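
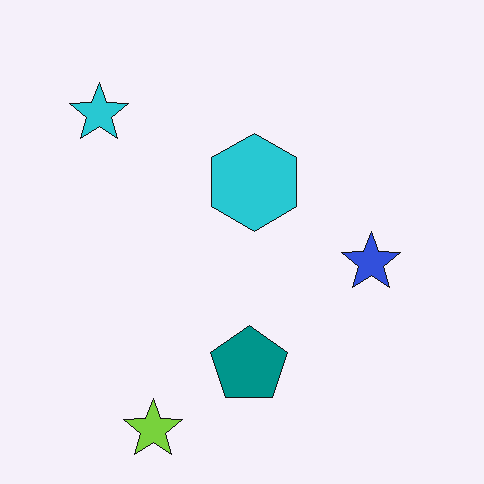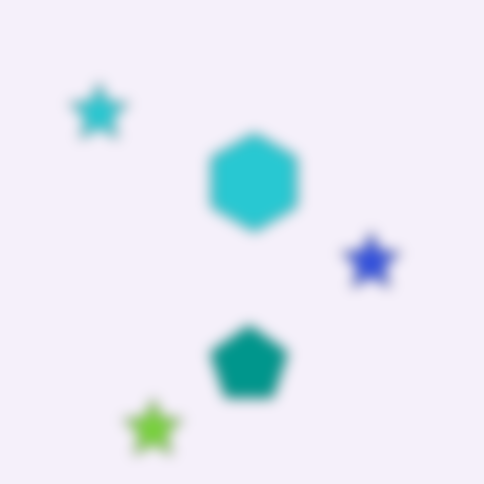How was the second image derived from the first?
The transformation is: strongly gaussian-blurred.

Shape edges and outlines are uniformly softened across the whole image.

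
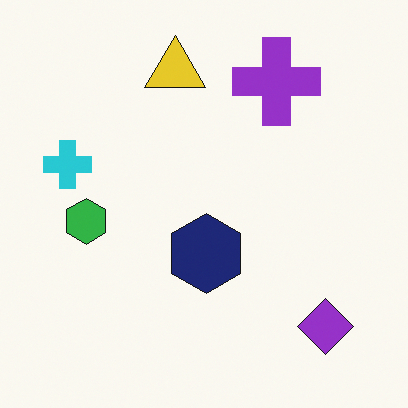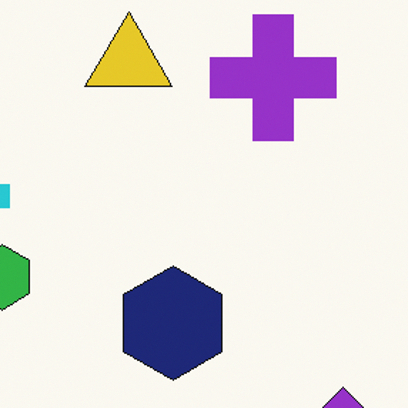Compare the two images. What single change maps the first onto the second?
The second image is the first cropped slightly and scaled back up.

The visible shapes are larger and the field of view is narrower; shapes near the original edges may be partly or wholly outside the frame — a crop-and-rescale.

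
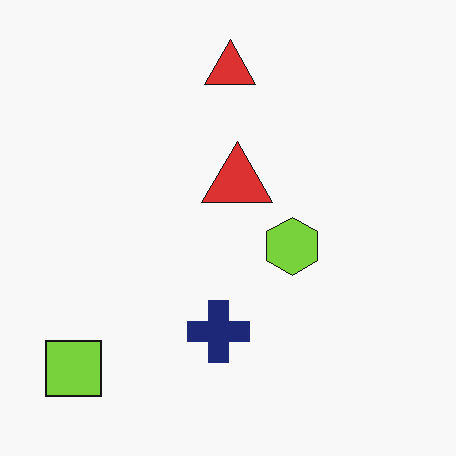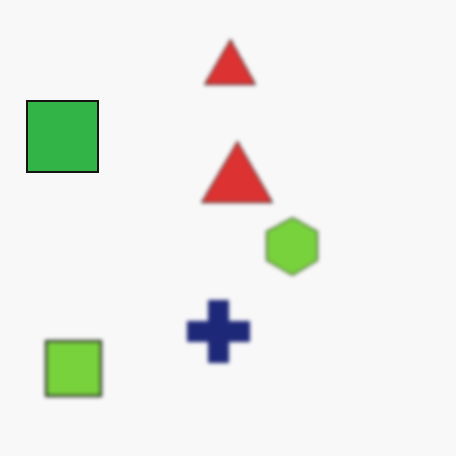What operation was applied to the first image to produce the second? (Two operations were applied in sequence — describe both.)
The transformation is: lightly blurred, then overlaid with an additional green square.

Shape edges and outlines are uniformly softened across the whole image. A green square appears in the second image that is absent from the first.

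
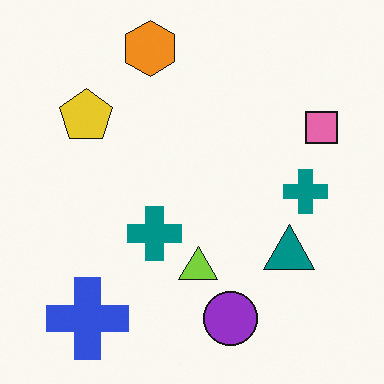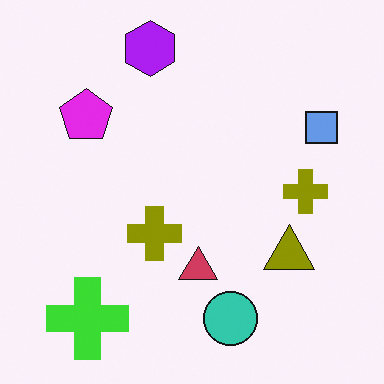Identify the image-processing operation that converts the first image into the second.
This is the original image hue-shifted by a large amount.

Every shape's color has rotated by the same amount around the hue wheel — a uniform hue shift.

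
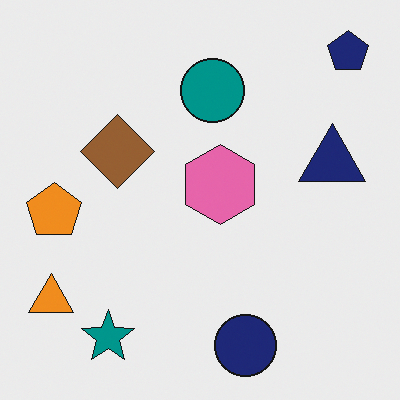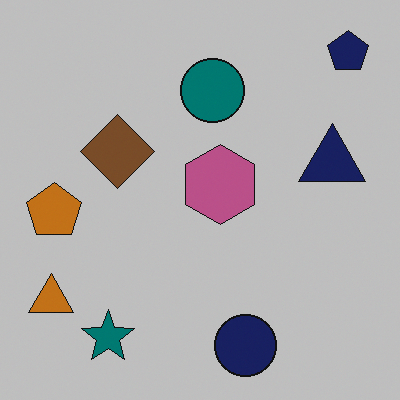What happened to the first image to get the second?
Slightly darkened.

Every pixel — background and shapes alike — is uniformly darkened.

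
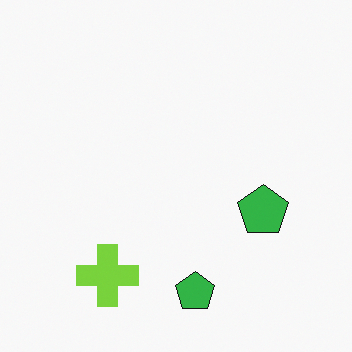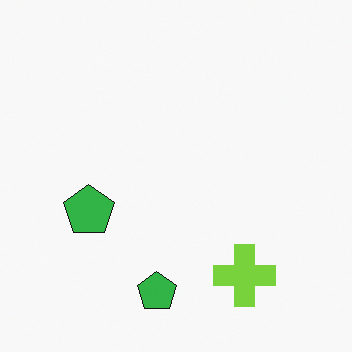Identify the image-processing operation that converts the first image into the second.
The transformation is: flipped horizontally (left ↔ right).

The lime cross is in the bottom-left of the first image and the bottom-right of the second — shapes on opposite sides of the vertical midline have swapped in a mirror flip.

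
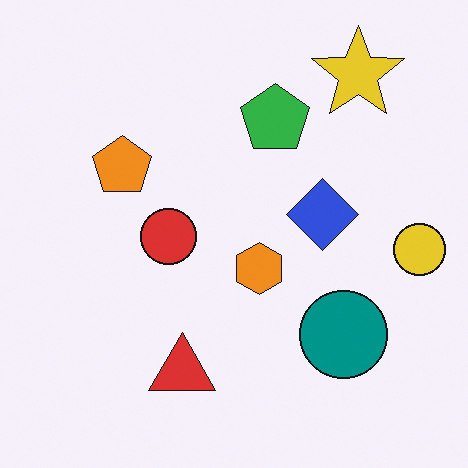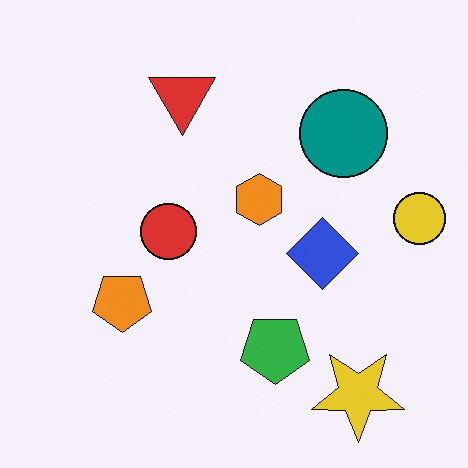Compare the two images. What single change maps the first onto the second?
Flipped vertically (top ↔ bottom).

The yellow star is in the top-right of the first image and the bottom-right of the second — shapes on opposite sides of the horizontal midline have swapped in a mirror flip.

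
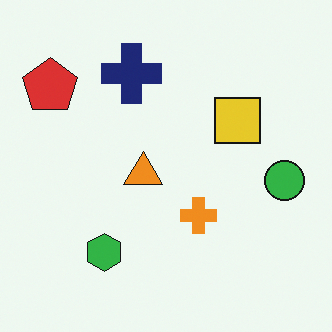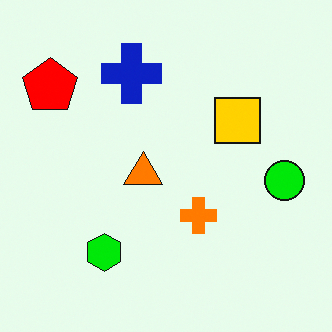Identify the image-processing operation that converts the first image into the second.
It was made much more vivid (saturation change).

All colors are more vivid — a global saturation change.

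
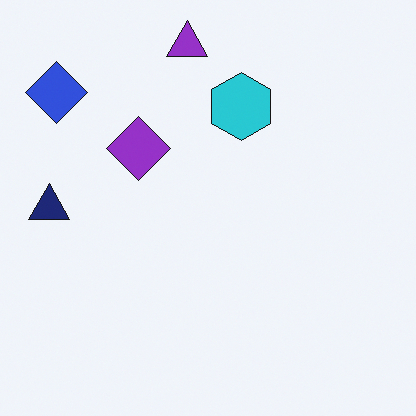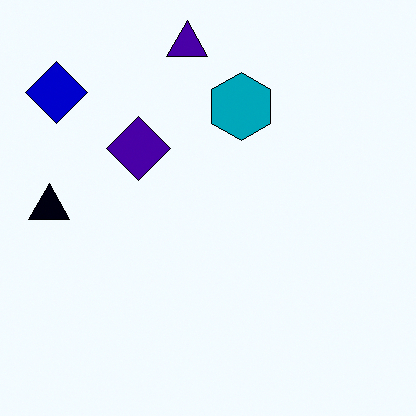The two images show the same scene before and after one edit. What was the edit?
The second image is the first given much higher contrast.

Tones are pushed away from mid-grey across the whole image — a global contrast change.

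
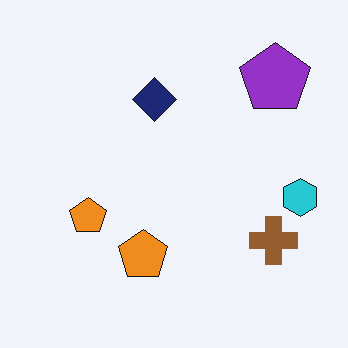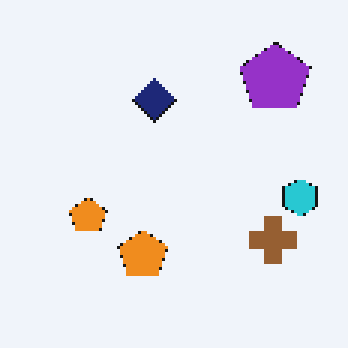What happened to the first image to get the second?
The image was lightly pixelated (a mild mosaic effect).

Shapes are reduced to large square blocks; fine edges and outlines are lost — a downscale-then-upscale (mosaic) effect.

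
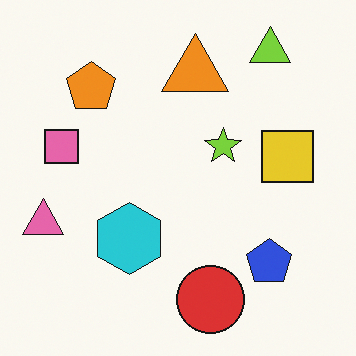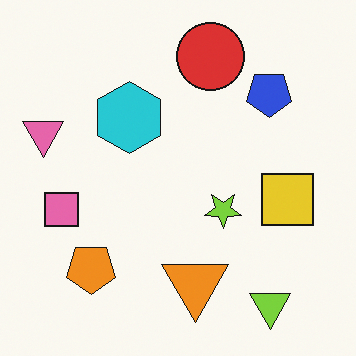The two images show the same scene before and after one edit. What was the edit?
The second image is the first flipped vertically (top ↔ bottom).

The lime triangle is in the top-right of the first image and the bottom-right of the second — shapes on opposite sides of the horizontal midline have swapped in a mirror flip.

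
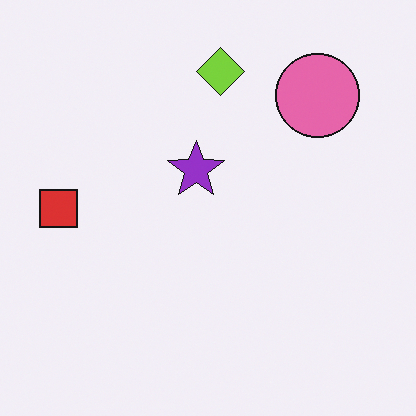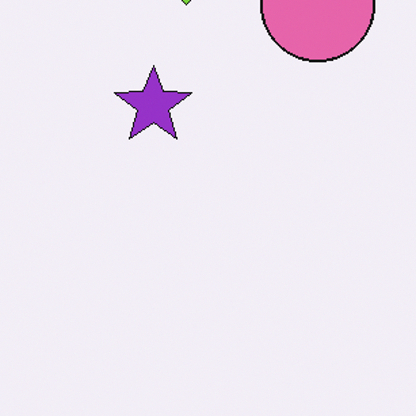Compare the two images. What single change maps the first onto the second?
This is the original image cropped to a modestly smaller region and rescaled.

The visible shapes are larger and the field of view is narrower; shapes near the original edges may be partly or wholly outside the frame — a crop-and-rescale.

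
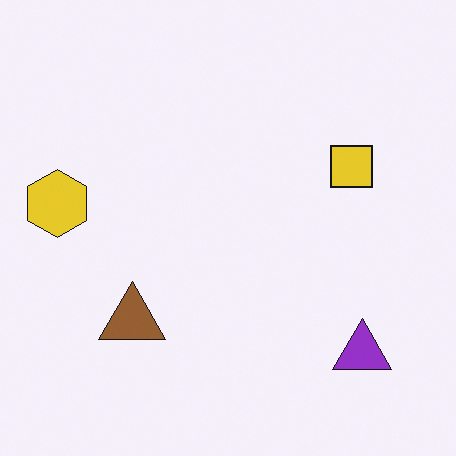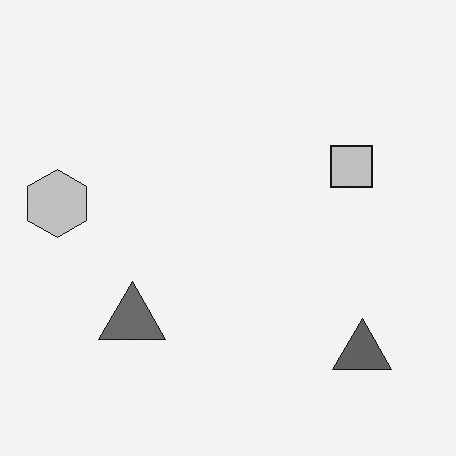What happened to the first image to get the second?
The transformation is: converted to grayscale.

All color is removed — every shape is now a shade of grey.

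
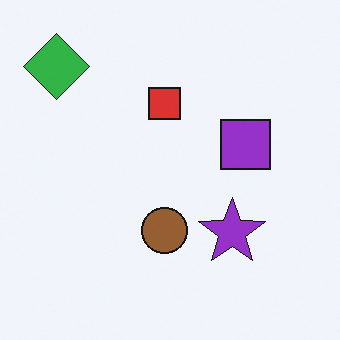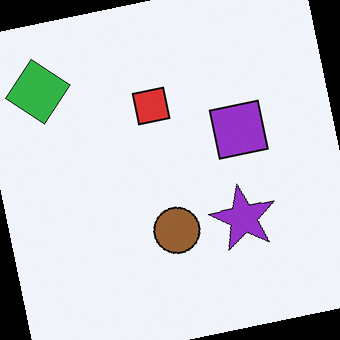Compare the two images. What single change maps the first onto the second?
The second image is the first rotated counter-clockwise by a small amount.

Every shape is tilted by the same angle and the image corners show triangular fill wedges — a whole-image rotation by a non-right angle.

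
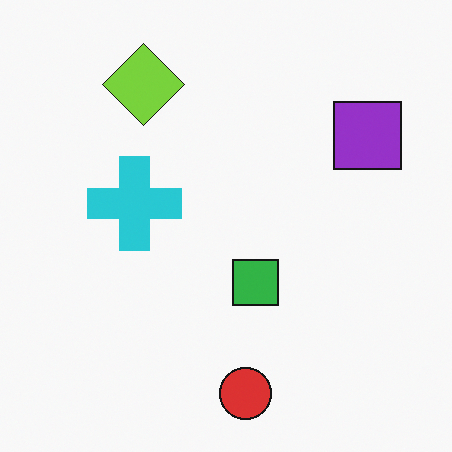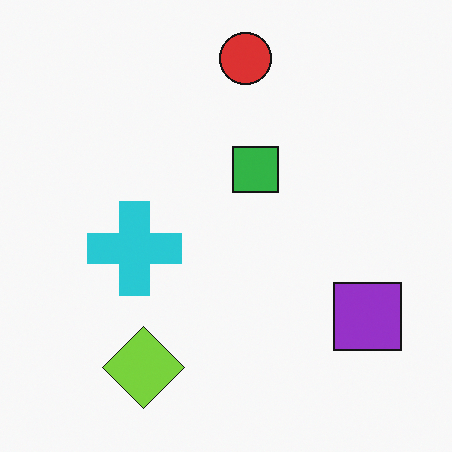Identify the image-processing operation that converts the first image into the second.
The image was flipped vertically (top ↔ bottom).

The red circle is in the bottom of the first image and the top of the second — shapes on opposite sides of the horizontal midline have swapped in a mirror flip.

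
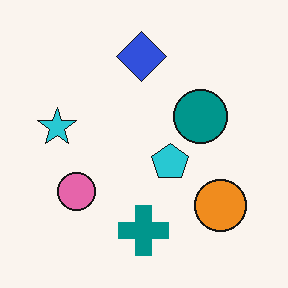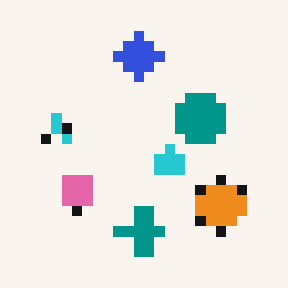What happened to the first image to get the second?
Coarsely pixelated.

Shapes are reduced to large square blocks; fine edges and outlines are lost — a downscale-then-upscale (mosaic) effect.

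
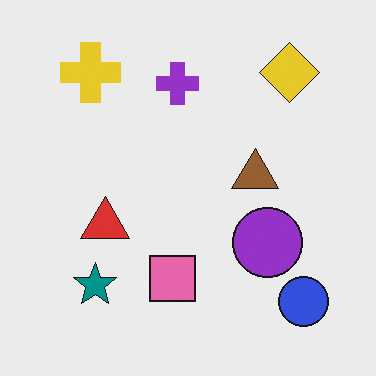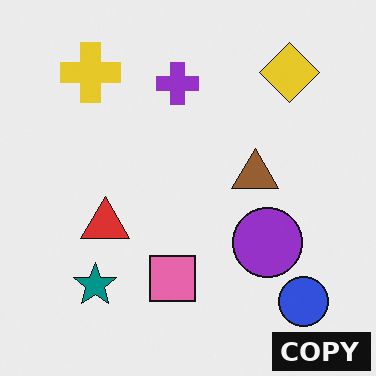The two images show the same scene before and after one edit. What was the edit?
It was watermarked with the text "COPY" in the lower-right corner.

A dark label reading "COPY" appears in the lower-right corner.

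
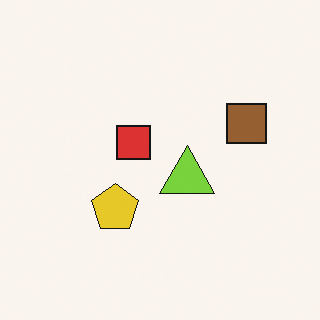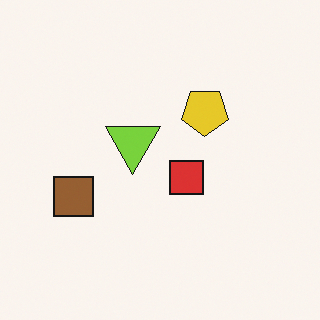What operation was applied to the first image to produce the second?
The second image is the first rotated 180°.

The brown square sits in the right of the first image and the left of the second — consistent with a whole-image 180° rotation.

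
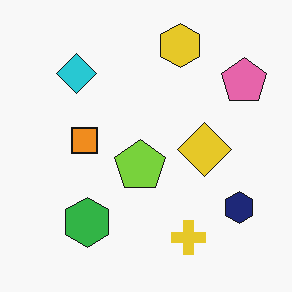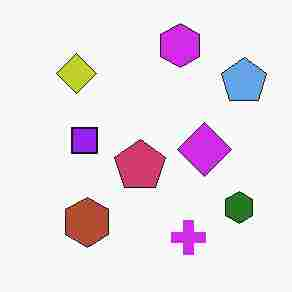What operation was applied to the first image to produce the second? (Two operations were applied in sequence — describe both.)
The transformation is: hue-shifted through roughly half the color wheel, then degraded with heavy JPEG compression.

Every shape's color has rotated by the same amount around the hue wheel — a uniform hue shift. Blocky 8×8 compression artifacts appear around shape edges and the flat background shows ringing — characteristic JPEG degradation.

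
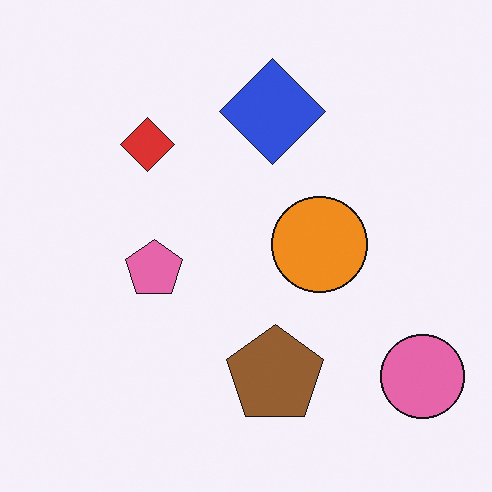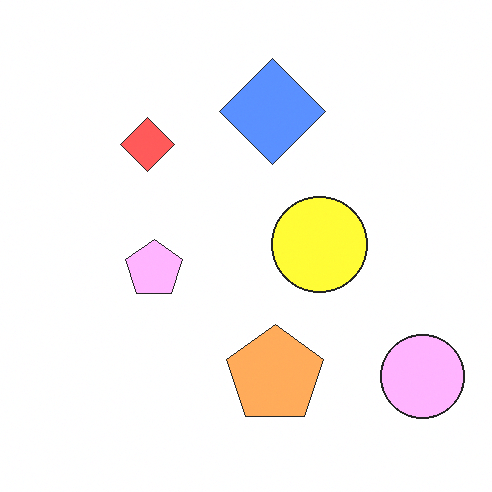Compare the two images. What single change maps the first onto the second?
Substantially brightened.

Every pixel — background and shapes alike — is uniformly brightened.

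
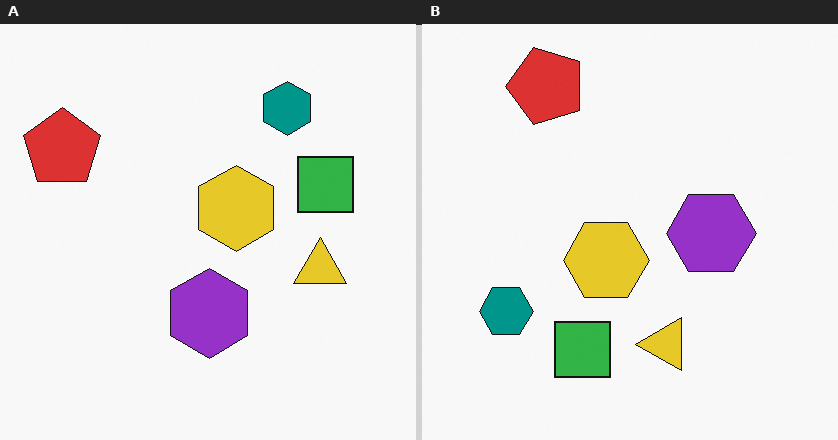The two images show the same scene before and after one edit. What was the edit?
The right (B) image is the left (A) transposed (reflected across the top-left ↔ bottom-right diagonal).

Shapes have swapped their row and column positions — what was in the top-right is now in the bottom-left — a diagonal reflection.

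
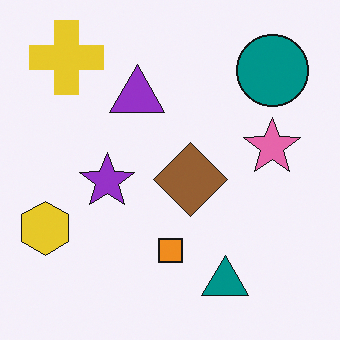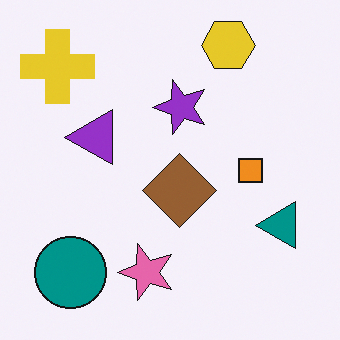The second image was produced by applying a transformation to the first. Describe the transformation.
The image was transposed (reflected across the top-left ↔ bottom-right diagonal).

Shapes have swapped their row and column positions — what was in the top-right is now in the bottom-left — a diagonal reflection.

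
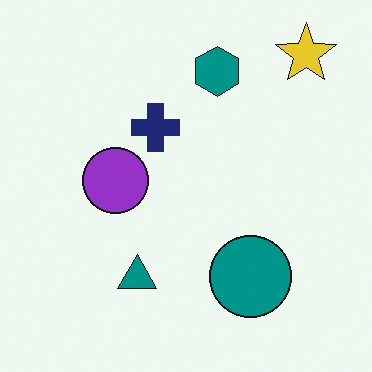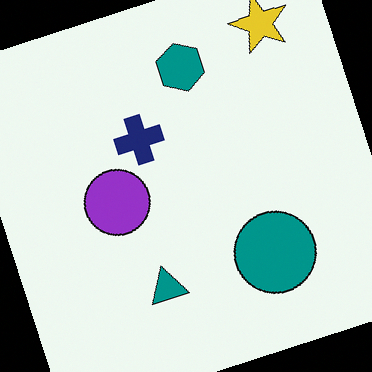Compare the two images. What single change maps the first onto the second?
This is the original image rotated counter-clockwise by a moderate amount.

Every shape is tilted by the same angle and the image corners show triangular fill wedges — a whole-image rotation by a non-right angle.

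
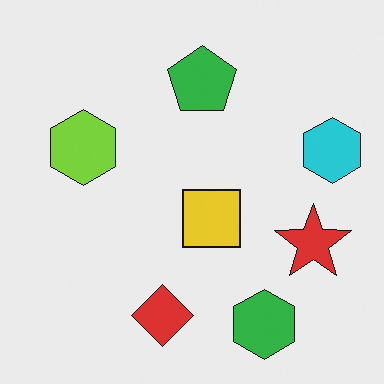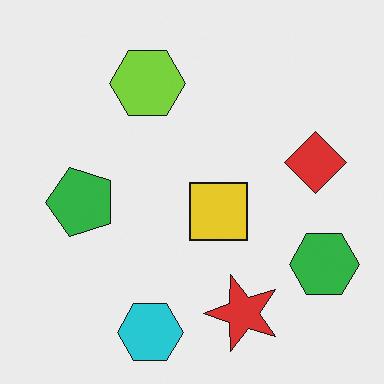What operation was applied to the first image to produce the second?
Transposed (reflected across the top-left ↔ bottom-right diagonal).

Shapes have swapped their row and column positions — what was in the top-right is now in the bottom-left — a diagonal reflection.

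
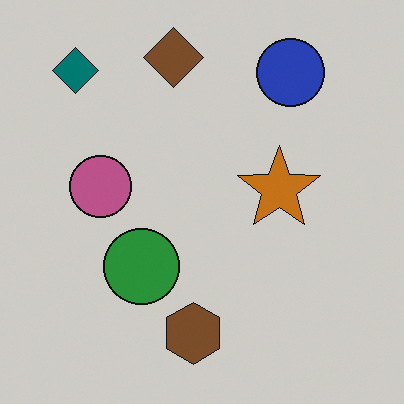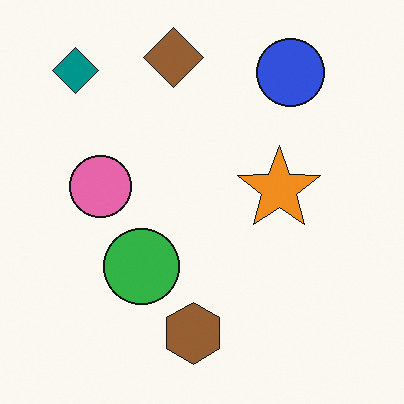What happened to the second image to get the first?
Darkened a little.

Every pixel — background and shapes alike — is uniformly darkened.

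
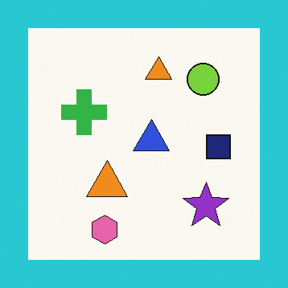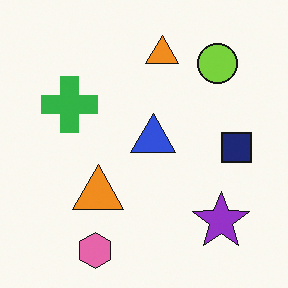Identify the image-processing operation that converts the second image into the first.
It was framed with a cyan border.

A solid cyan frame runs around the edge of the first image, with the content slightly shrunk inside it.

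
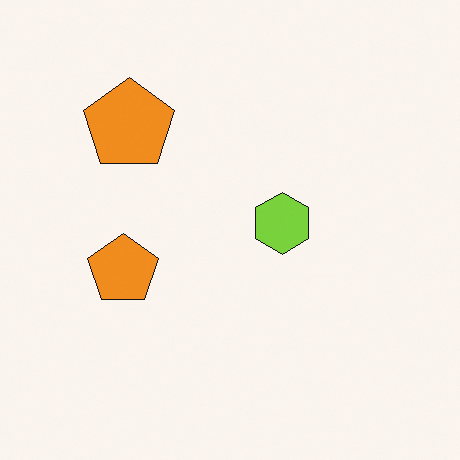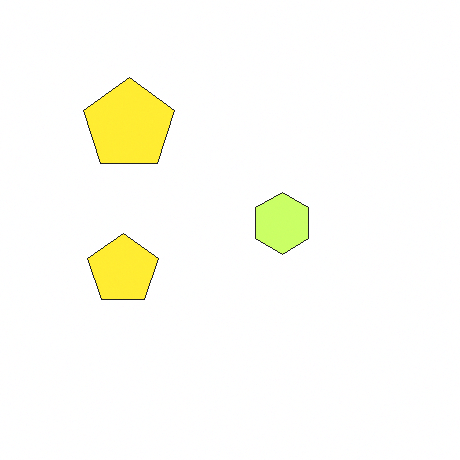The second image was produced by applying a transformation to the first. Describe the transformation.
This is the original image noticeably brightened.

Every pixel — background and shapes alike — is uniformly brightened.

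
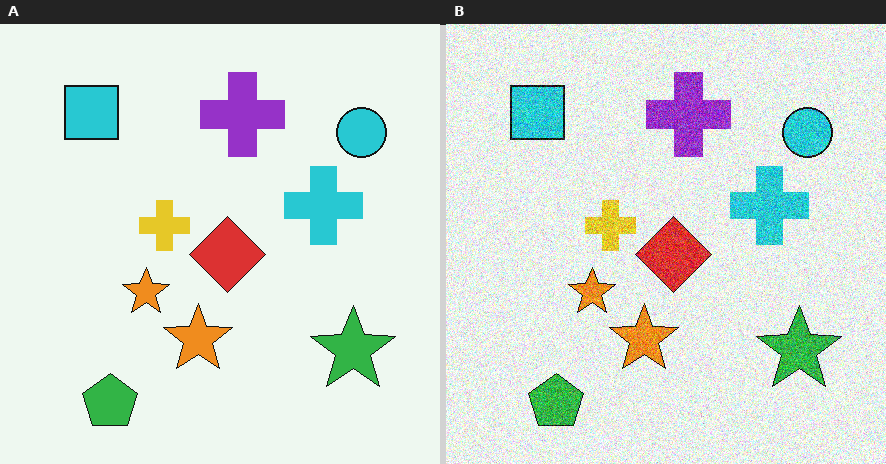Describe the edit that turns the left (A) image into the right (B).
It was degraded with heavy additive noise.

Random speckle covers the whole image, including the flat background.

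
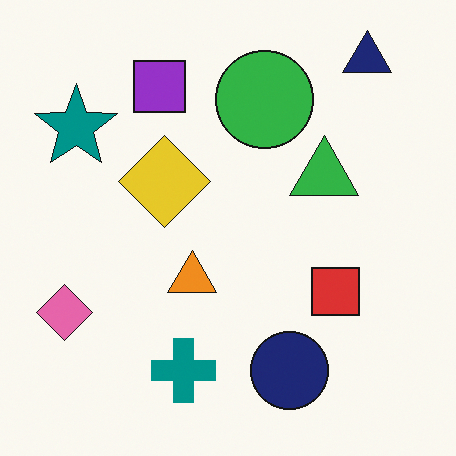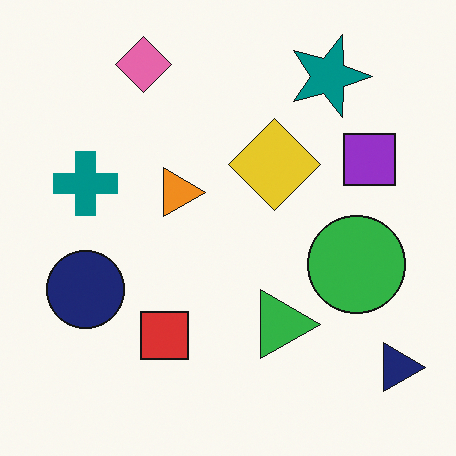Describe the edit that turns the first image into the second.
The transformation is: rotated 90° clockwise.

The navy triangle sits in the top-right of the first image and the bottom-right of the second — consistent with a whole-image 90° clockwise rotation.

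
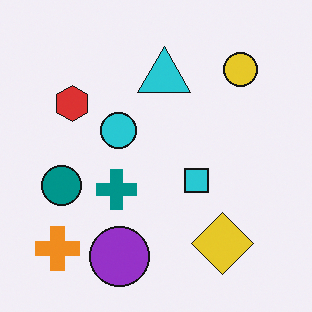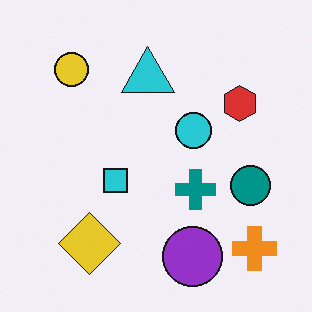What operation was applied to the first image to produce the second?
The transformation is: flipped horizontally (left ↔ right).

The orange cross is in the bottom-left of the first image and the bottom-right of the second — shapes on opposite sides of the vertical midline have swapped in a mirror flip.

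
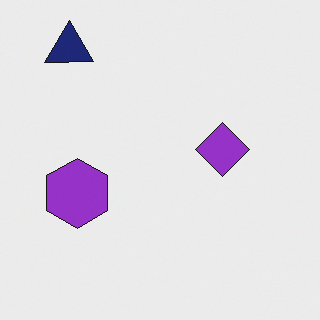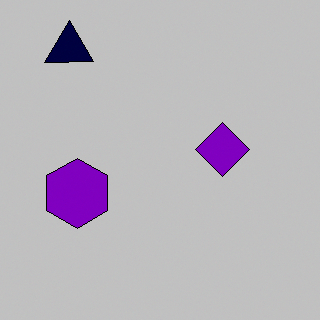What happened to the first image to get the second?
It was heavily posterized to just a handful of flat colors.

Each flat color has snapped to a coarser quantized level — most visibly, the near-white background has dropped to a flat grey.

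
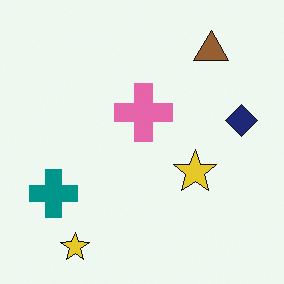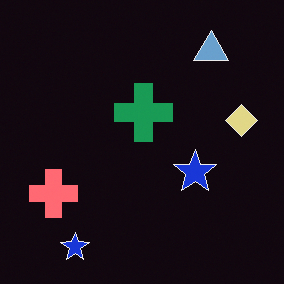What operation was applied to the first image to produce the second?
The image was color-inverted (negative).

The light background has become dark and every shape's color is its complement — a photographic negative.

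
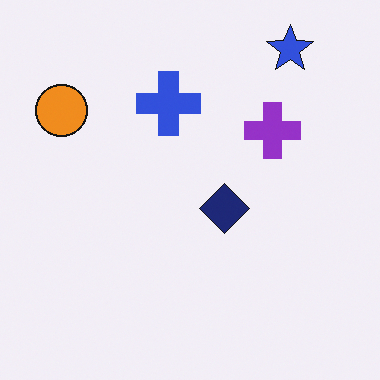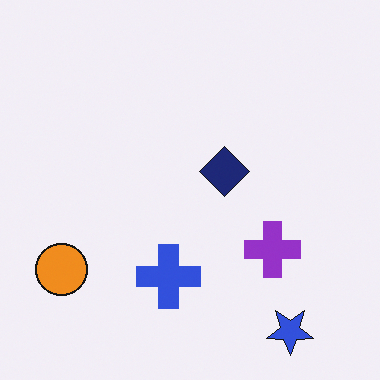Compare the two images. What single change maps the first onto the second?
The second image is the first flipped vertically (top ↔ bottom).

The blue star is in the top-right of the first image and the bottom-right of the second — shapes on opposite sides of the horizontal midline have swapped in a mirror flip.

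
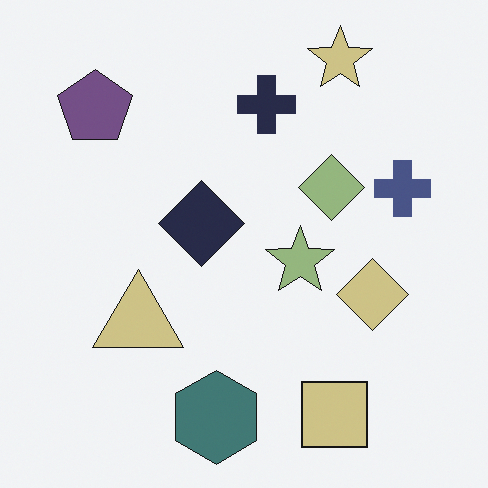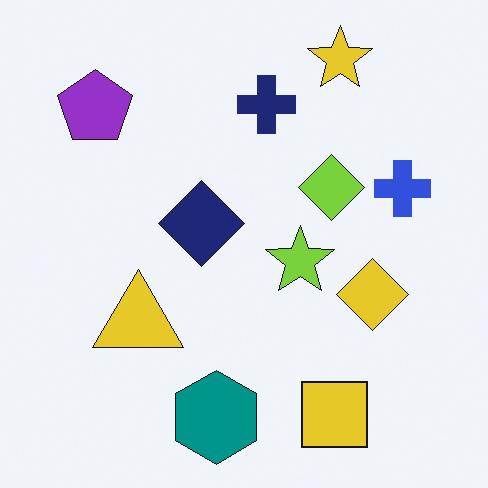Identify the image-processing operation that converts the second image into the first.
It was heavily desaturated.

All colors are more muted and greyish — a global saturation change.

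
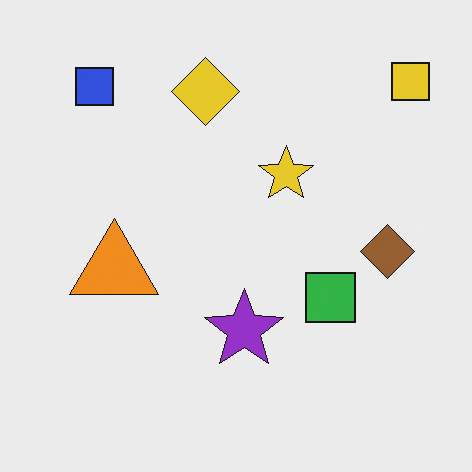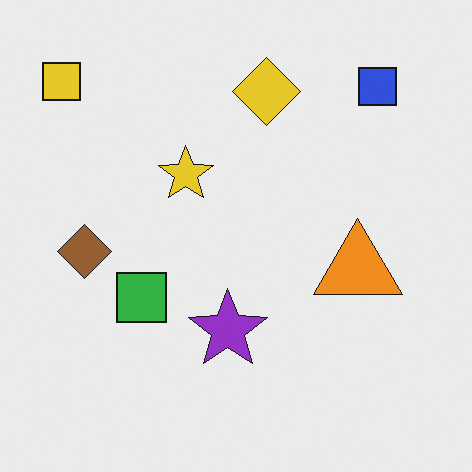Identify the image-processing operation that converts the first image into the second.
The transformation is: flipped horizontally (left ↔ right).

The yellow square is in the top-right of the first image and the top-left of the second — shapes on opposite sides of the vertical midline have swapped in a mirror flip.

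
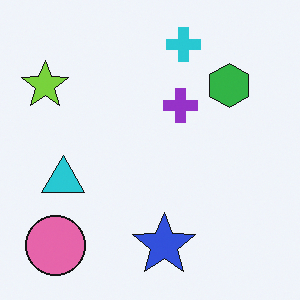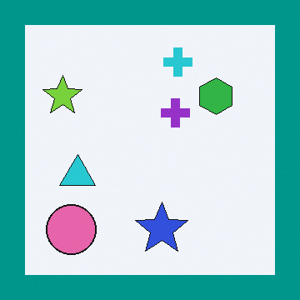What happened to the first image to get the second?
Framed with a teal border.

A solid teal frame runs around the edge of the second image, with the content slightly shrunk inside it.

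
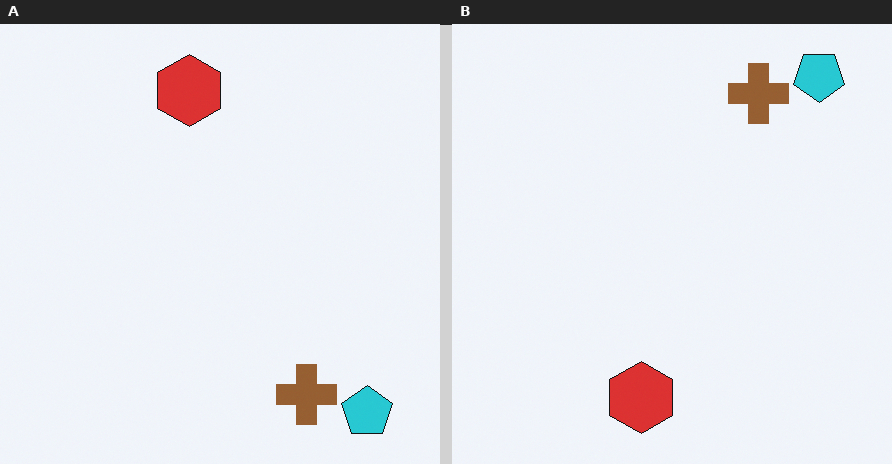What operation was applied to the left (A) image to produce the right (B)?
The transformation is: flipped vertically (top ↔ bottom).

The cyan pentagon is in the bottom-right of the left (A) image and the top-right of the right (B) — shapes on opposite sides of the horizontal midline have swapped in a mirror flip.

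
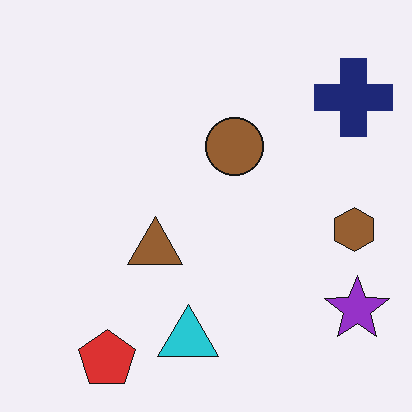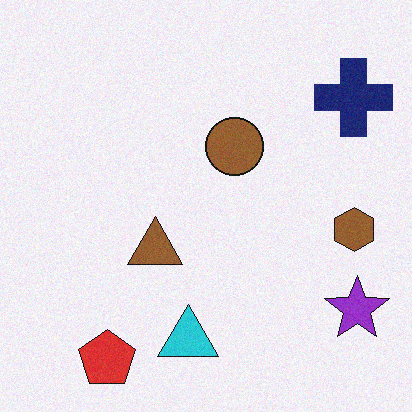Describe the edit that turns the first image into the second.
It was degraded with subtle gaussian noise.

Random speckle covers the whole image, including the flat background.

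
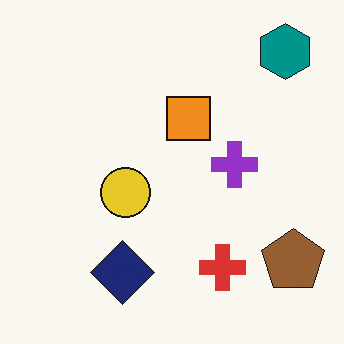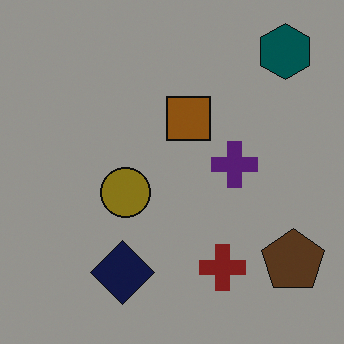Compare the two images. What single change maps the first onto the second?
It was noticeably darkened.

Every pixel — background and shapes alike — is uniformly darkened.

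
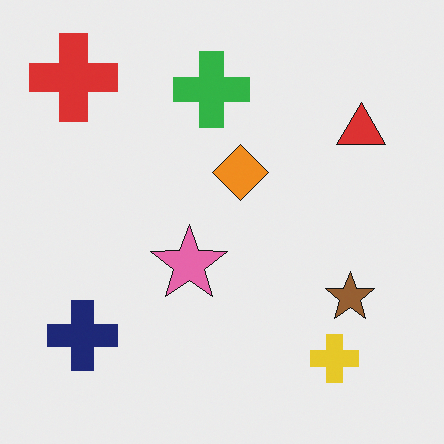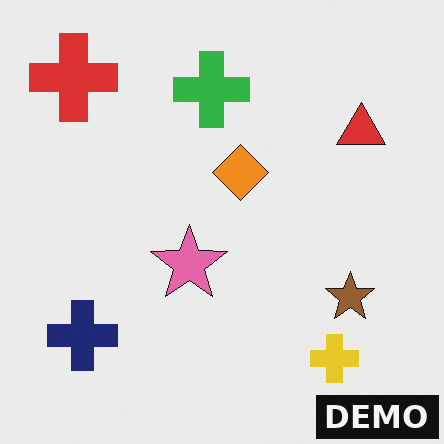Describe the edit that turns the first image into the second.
It was watermarked with the text "DEMO" in the lower-right corner.

A dark label reading "DEMO" appears in the lower-right corner.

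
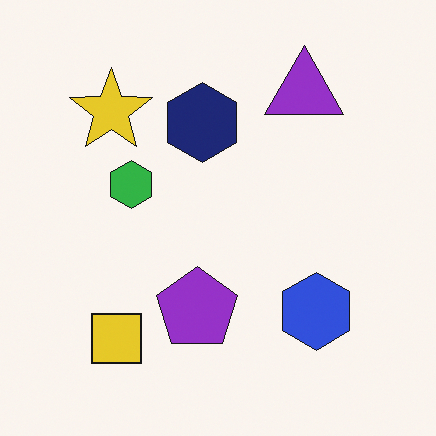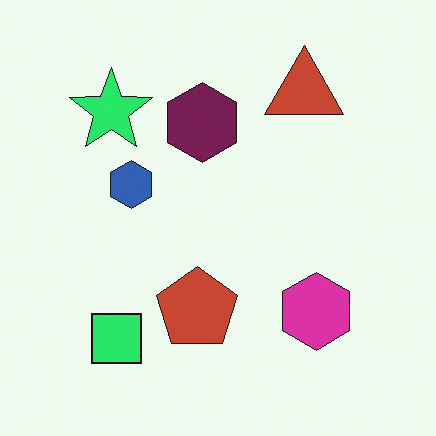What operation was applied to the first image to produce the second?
The second image is the first hue-shifted by a moderate amount.

Every shape's color has rotated by the same amount around the hue wheel — a uniform hue shift.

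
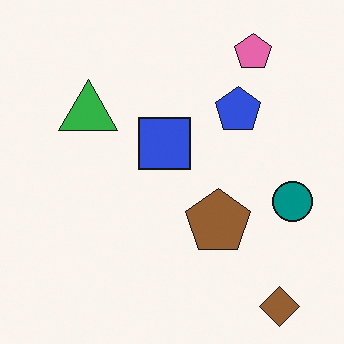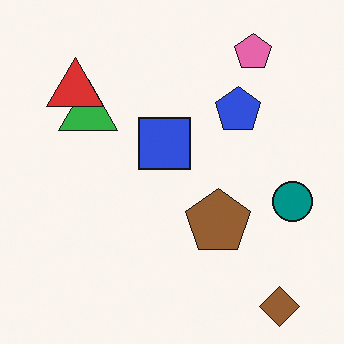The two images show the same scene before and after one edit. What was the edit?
It was overlaid with an additional red triangle.

A red triangle appears in the second image that is absent from the first.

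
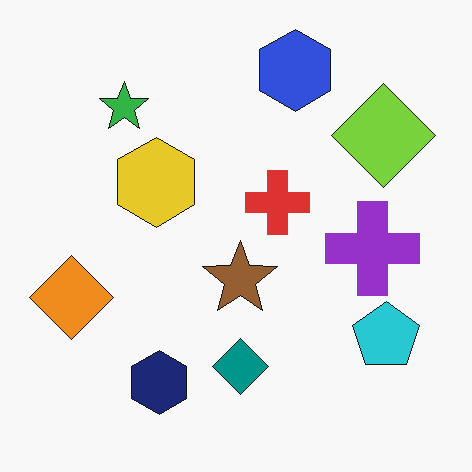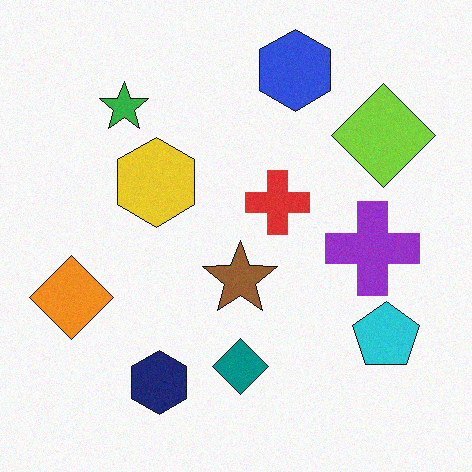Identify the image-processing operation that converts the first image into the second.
This is the original image degraded with a light layer of grain.

Random speckle covers the whole image, including the flat background.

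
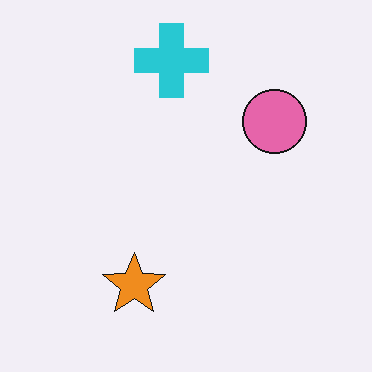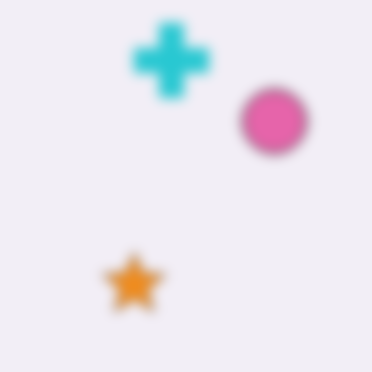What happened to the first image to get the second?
The transformation is: strongly gaussian-blurred.

Shape edges and outlines are uniformly softened across the whole image.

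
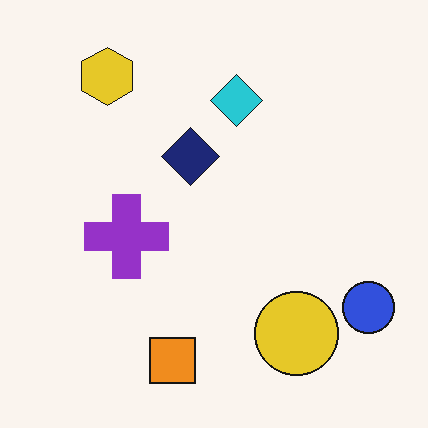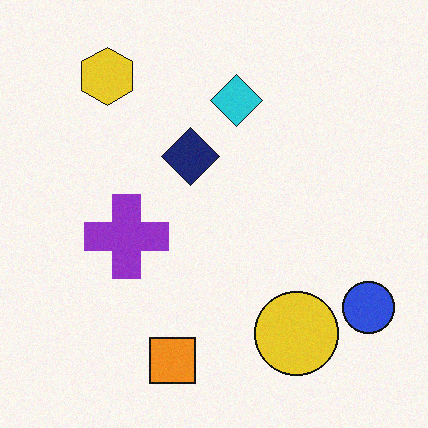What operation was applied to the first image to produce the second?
The image was degraded with subtle gaussian noise.

Random speckle covers the whole image, including the flat background.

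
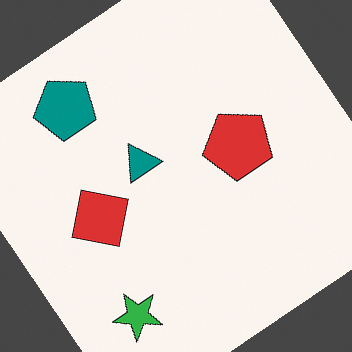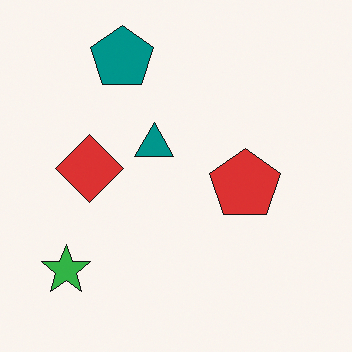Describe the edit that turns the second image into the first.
This is the original image rotated counter-clockwise by a large amount — several tens of degrees.

Every shape is tilted by the same angle and the image corners show triangular fill wedges — a whole-image rotation by a non-right angle.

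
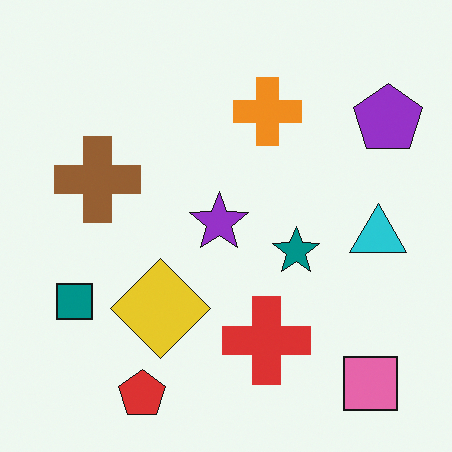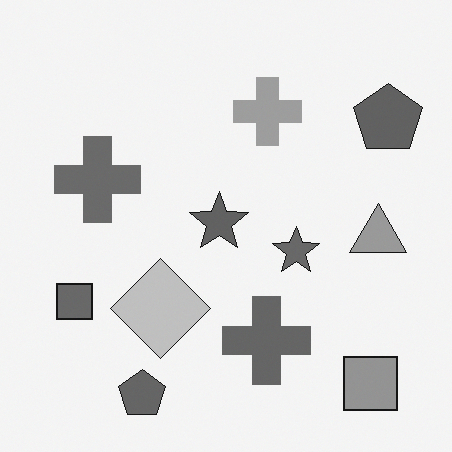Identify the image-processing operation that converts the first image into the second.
It was converted to grayscale.

All color is removed — every shape is now a shade of grey.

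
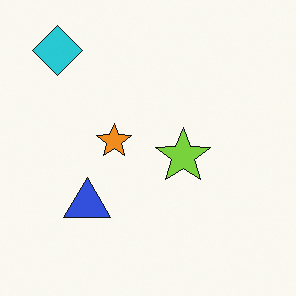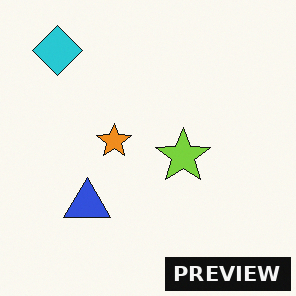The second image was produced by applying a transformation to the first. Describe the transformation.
The second image is the first watermarked with the text "PREVIEW" in the lower-right corner.

A dark label reading "PREVIEW" appears in the lower-right corner.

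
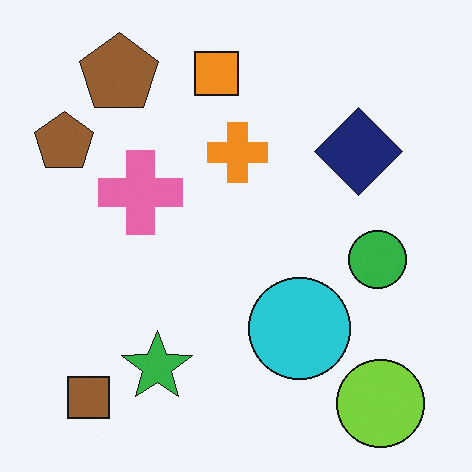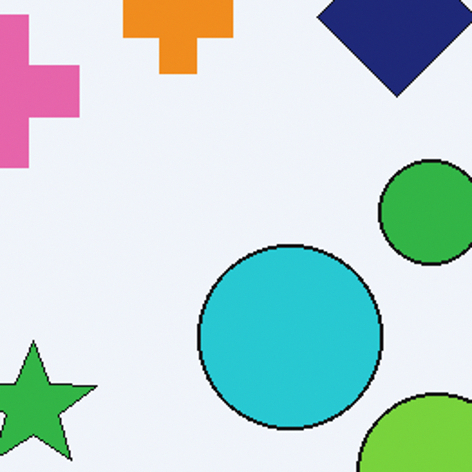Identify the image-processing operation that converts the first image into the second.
Cropped to a noticeably smaller region and rescaled.

The visible shapes are larger and the field of view is narrower; shapes near the original edges may be partly or wholly outside the frame — a crop-and-rescale.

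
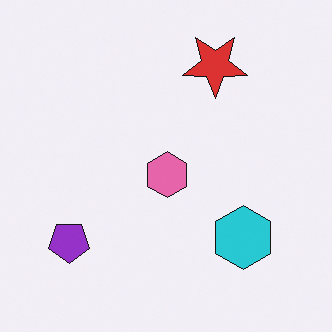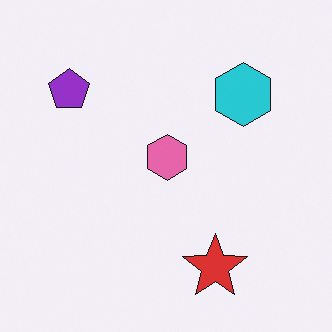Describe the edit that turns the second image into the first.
It was flipped vertically (top ↔ bottom).

The red star is in the bottom of the second image and the top of the first — shapes on opposite sides of the horizontal midline have swapped in a mirror flip.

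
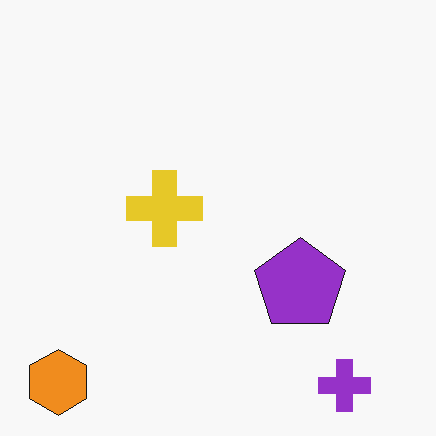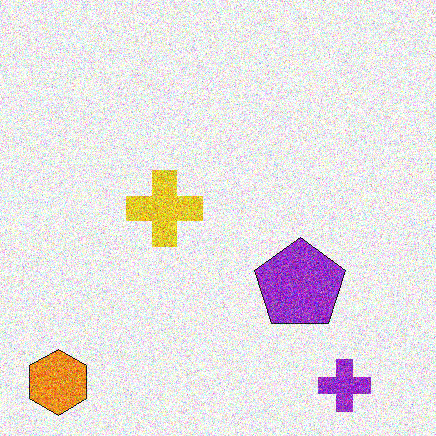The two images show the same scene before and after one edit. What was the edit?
Degraded with a thick layer of grain.

Random speckle covers the whole image, including the flat background.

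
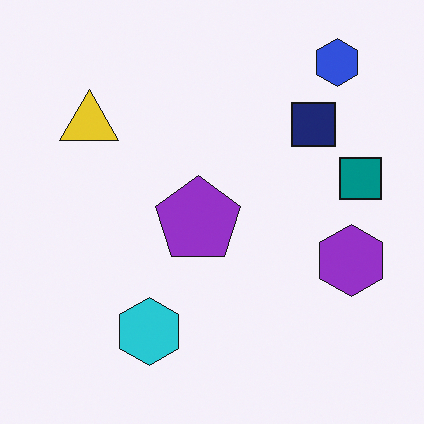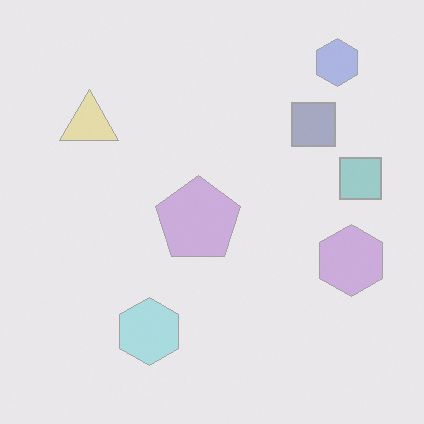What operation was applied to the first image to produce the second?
The image was washed out (contrast reduced).

Tones are pushed toward mid-grey across the whole image — a global contrast change.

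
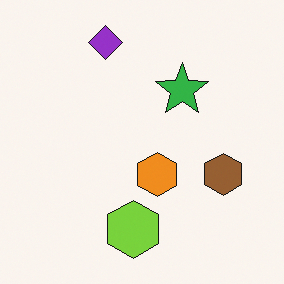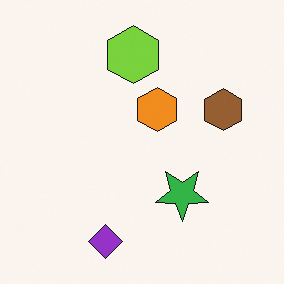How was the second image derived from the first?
It was flipped vertically (top ↔ bottom).

The purple diamond is in the top of the first image and the bottom of the second — shapes on opposite sides of the horizontal midline have swapped in a mirror flip.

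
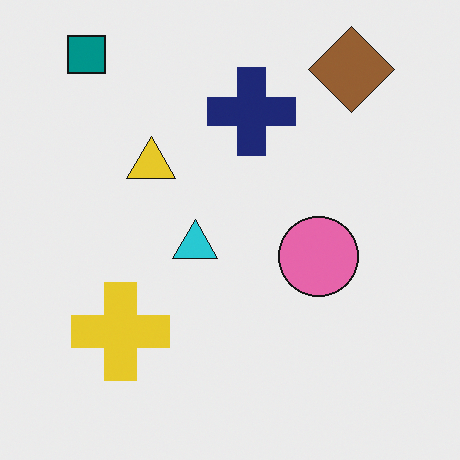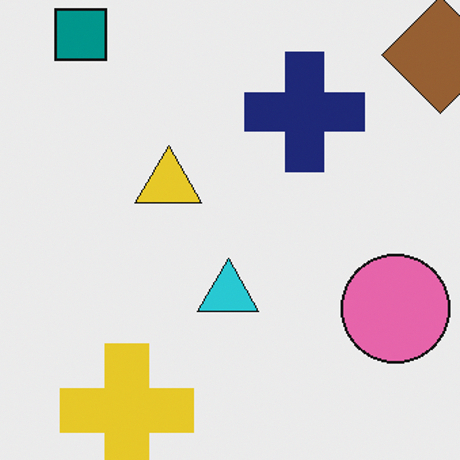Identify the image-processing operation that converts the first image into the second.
The second image is the first cropped slightly and scaled back up.

The visible shapes are larger and the field of view is narrower; shapes near the original edges may be partly or wholly outside the frame — a crop-and-rescale.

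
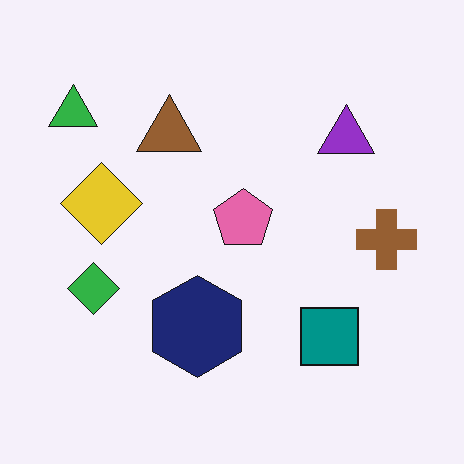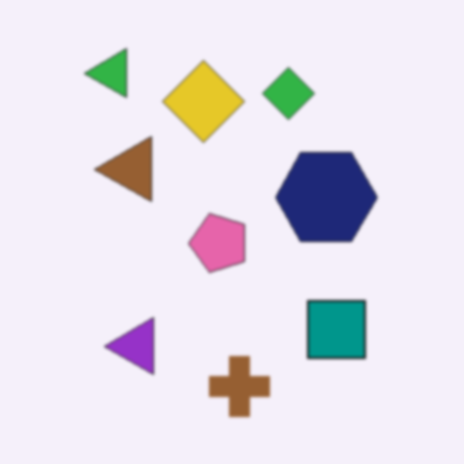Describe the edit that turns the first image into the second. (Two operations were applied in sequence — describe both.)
Slightly softened, then transposed (reflected across the top-left ↔ bottom-right diagonal).

Shape edges and outlines are uniformly softened across the whole image. Shapes have swapped their row and column positions — what was in the top-right is now in the bottom-left — a diagonal reflection.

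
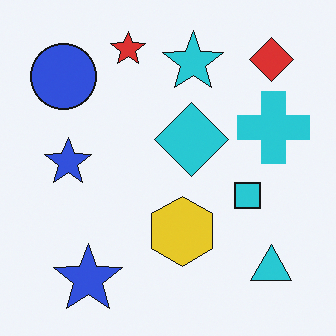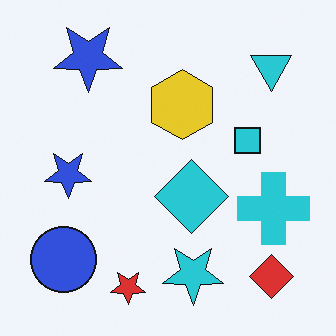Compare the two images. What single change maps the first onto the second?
The transformation is: flipped vertically (top ↔ bottom).

The red star is in the top of the first image and the bottom of the second — shapes on opposite sides of the horizontal midline have swapped in a mirror flip.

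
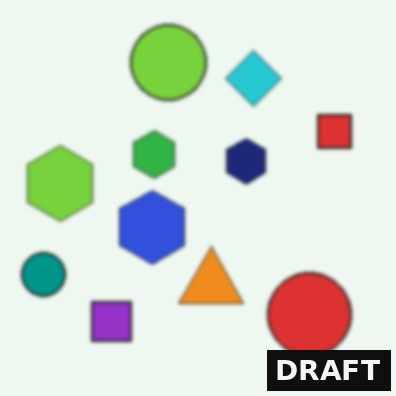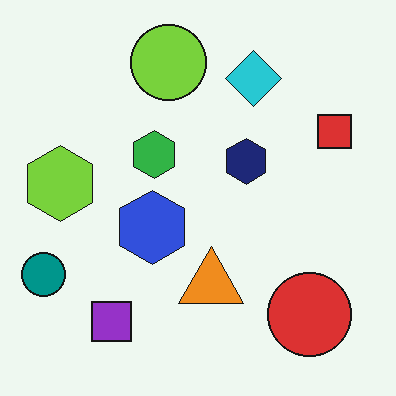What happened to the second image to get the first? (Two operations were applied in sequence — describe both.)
The transformation is: given a subtle gaussian blur, then watermarked with the text "DRAFT" in the lower-right corner.

Shape edges and outlines are uniformly softened across the whole image. A dark label reading "DRAFT" appears in the lower-right corner.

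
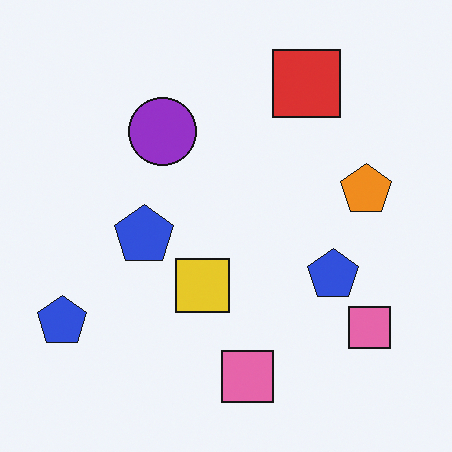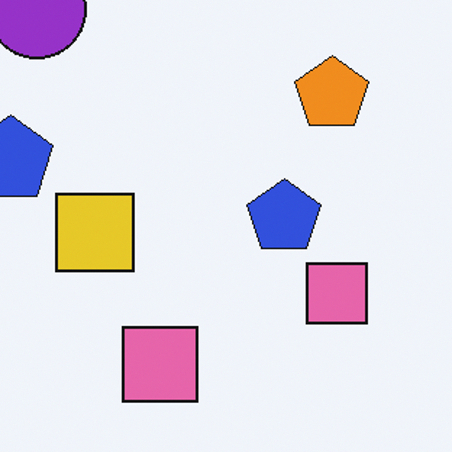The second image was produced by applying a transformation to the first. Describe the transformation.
The transformation is: cropped to a modestly smaller region and rescaled.

The visible shapes are larger and the field of view is narrower; shapes near the original edges may be partly or wholly outside the frame — a crop-and-rescale.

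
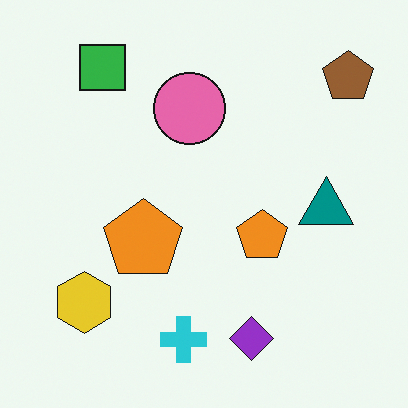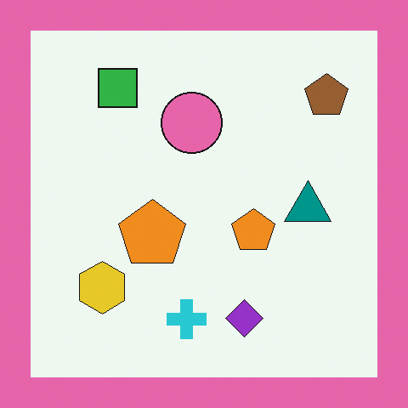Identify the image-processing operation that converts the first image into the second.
Framed with a pink border.

A solid pink frame runs around the edge of the second image, with the content slightly shrunk inside it.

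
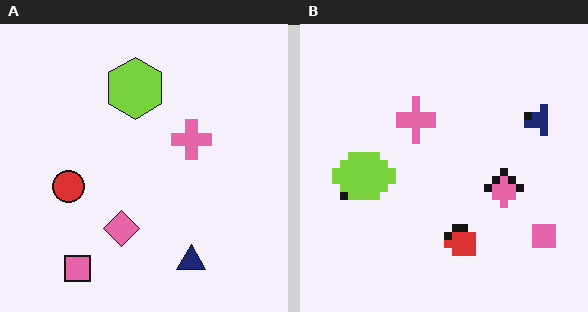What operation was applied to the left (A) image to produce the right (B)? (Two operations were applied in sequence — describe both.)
Rotated 90° counter-clockwise, then pixelated into visible square blocks.

The pink square sits in the bottom-left of the left (A) image and the bottom-right of the right (B) — consistent with a whole-image 90° counter-clockwise rotation. Shapes are reduced to large square blocks; fine edges and outlines are lost — a downscale-then-upscale (mosaic) effect.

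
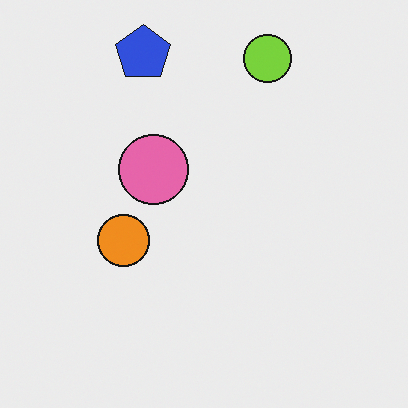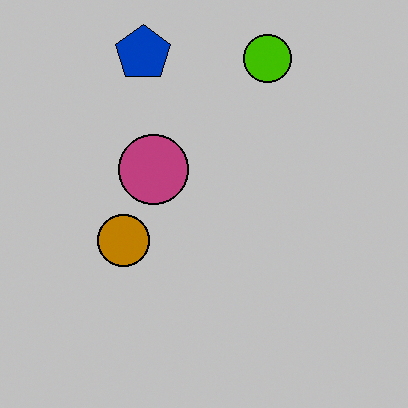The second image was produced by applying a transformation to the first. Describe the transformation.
The second image is the first aggressively posterized.

Each flat color has snapped to a coarser quantized level — most visibly, the near-white background has dropped to a flat grey.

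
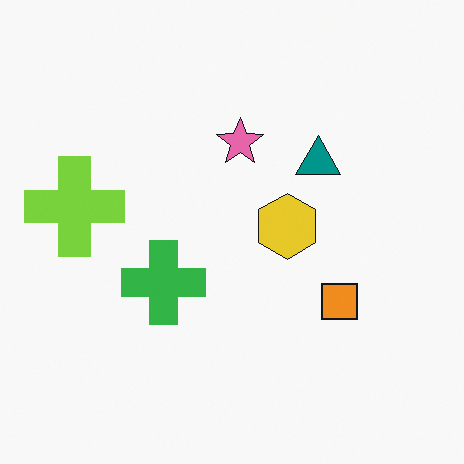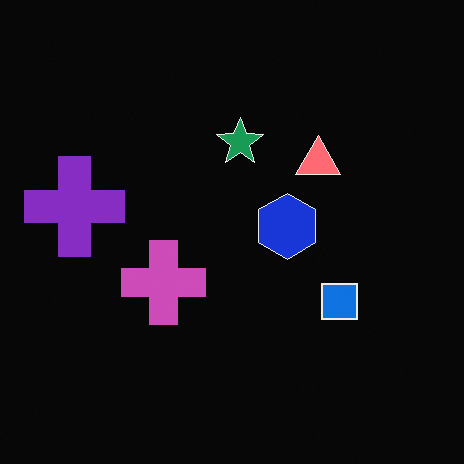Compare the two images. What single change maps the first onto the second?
The image was color-inverted (negative).

The light background has become dark and every shape's color is its complement — a photographic negative.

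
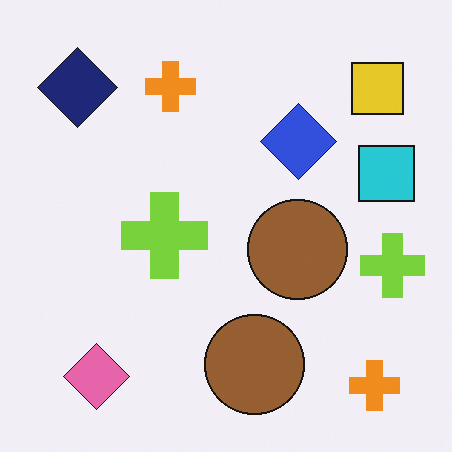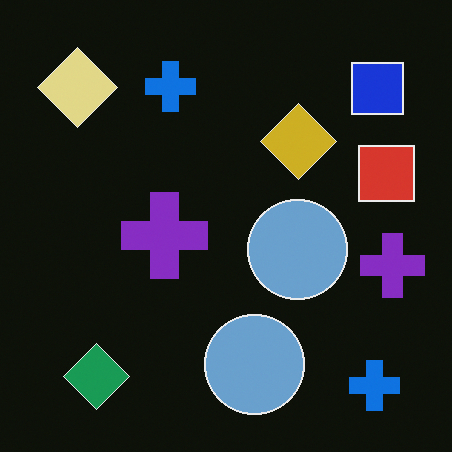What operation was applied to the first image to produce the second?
The image was color-inverted (negative).

The light background has become dark and every shape's color is its complement — a photographic negative.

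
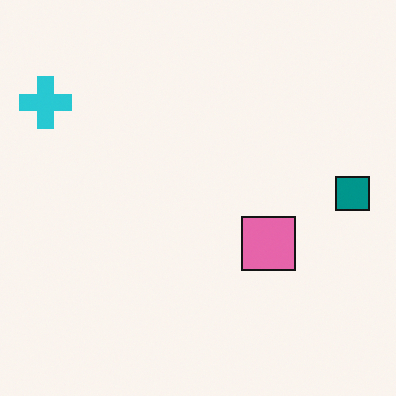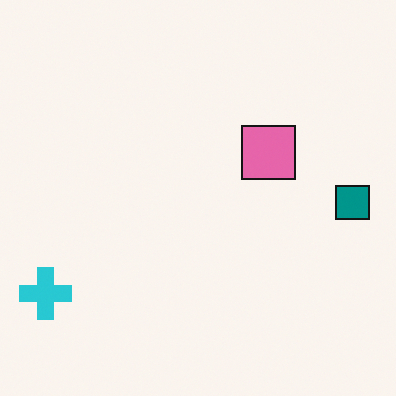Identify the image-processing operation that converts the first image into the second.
Flipped vertically (top ↔ bottom).

The cyan cross is in the top-left of the first image and the bottom-left of the second — shapes on opposite sides of the horizontal midline have swapped in a mirror flip.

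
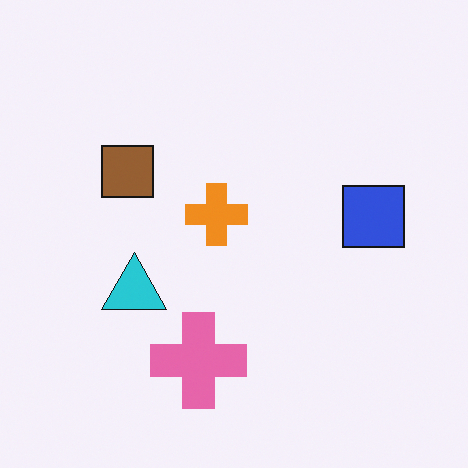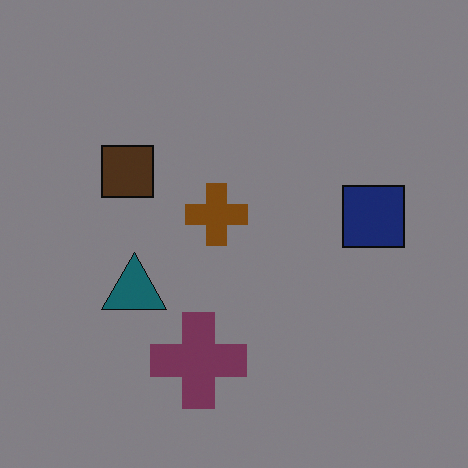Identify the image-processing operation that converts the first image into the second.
It was noticeably darkened.

Every pixel — background and shapes alike — is uniformly darkened.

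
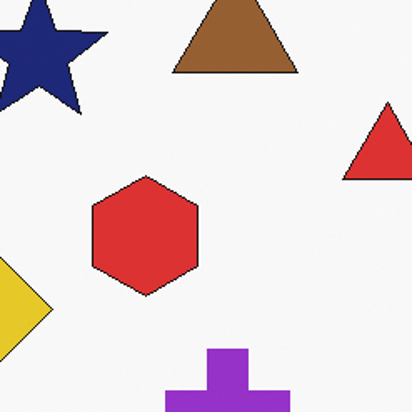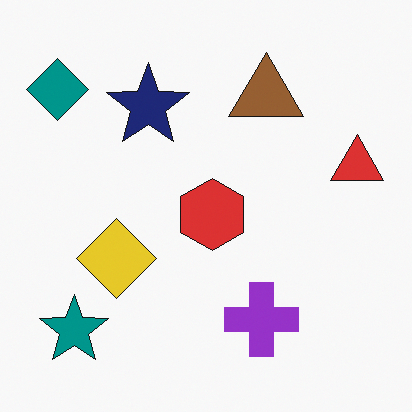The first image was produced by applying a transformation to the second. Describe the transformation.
This is the original image cropped tightly and scaled back up.

The visible shapes are larger and the field of view is narrower; shapes near the original edges may be partly or wholly outside the frame — a crop-and-rescale.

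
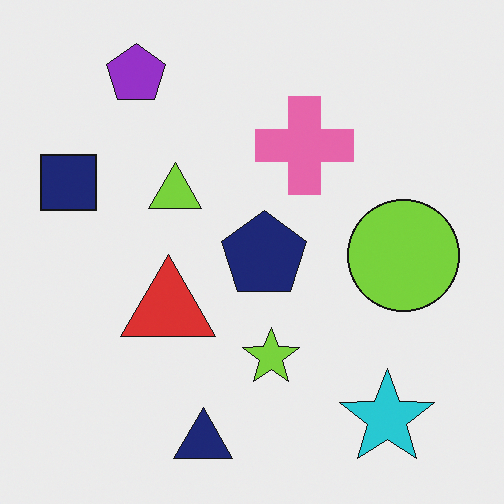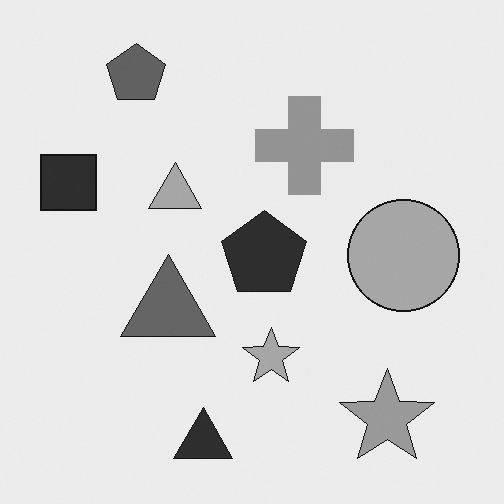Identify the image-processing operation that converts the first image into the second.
This is the original image converted to grayscale.

All color is removed — every shape is now a shade of grey.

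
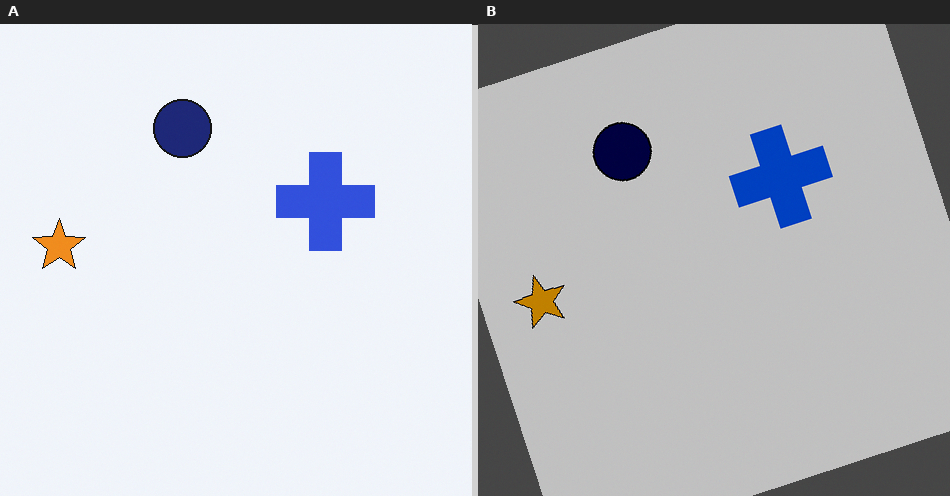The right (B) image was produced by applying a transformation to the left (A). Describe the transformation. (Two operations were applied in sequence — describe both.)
This is the original image aggressively posterized, then rotated counter-clockwise by a clearly visible amount.

Each flat color has snapped to a coarser quantized level — most visibly, the near-white background has dropped to a flat grey. Every shape is tilted by the same angle and the image corners show triangular fill wedges — a whole-image rotation by a non-right angle.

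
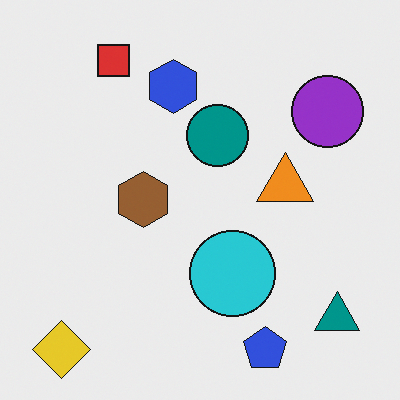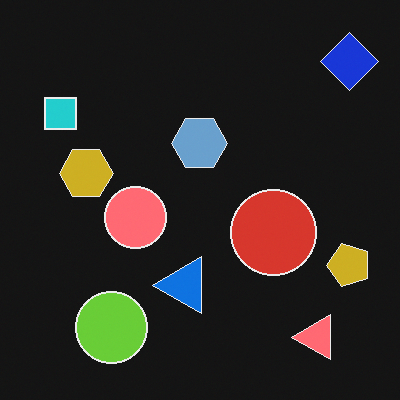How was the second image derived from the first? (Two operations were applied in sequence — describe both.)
It was transposed (reflected across the top-left ↔ bottom-right diagonal), then color-inverted (negative).

Shapes have swapped their row and column positions — what was in the top-right is now in the bottom-left — a diagonal reflection. The light background has become dark and every shape's color is its complement — a photographic negative.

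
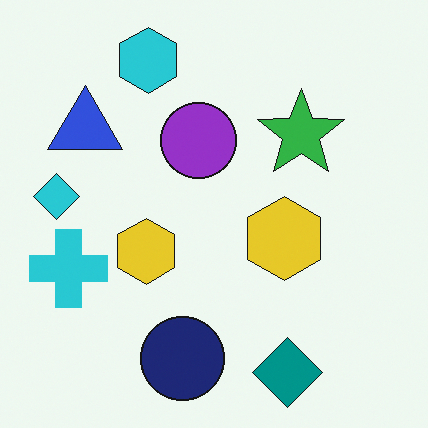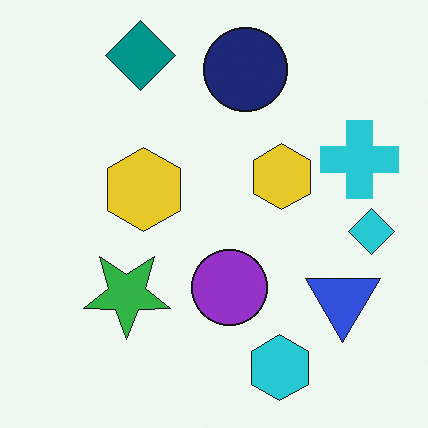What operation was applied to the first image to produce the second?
The transformation is: rotated 180°.

The teal diamond sits in the bottom-right of the first image and the top-left of the second — consistent with a whole-image 180° rotation.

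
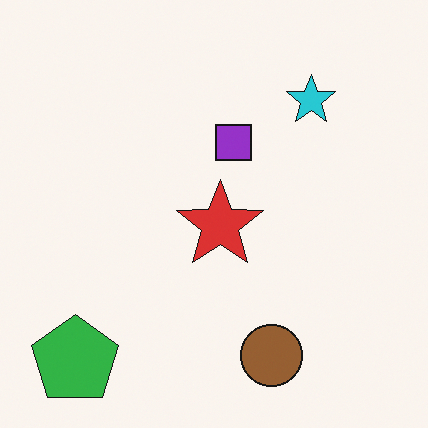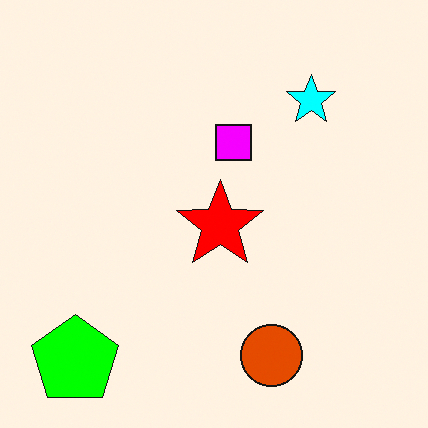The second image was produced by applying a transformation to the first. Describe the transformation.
The image was heavily oversaturated.

All colors are more vivid — a global saturation change.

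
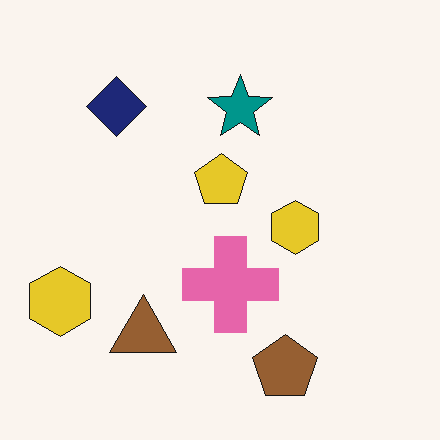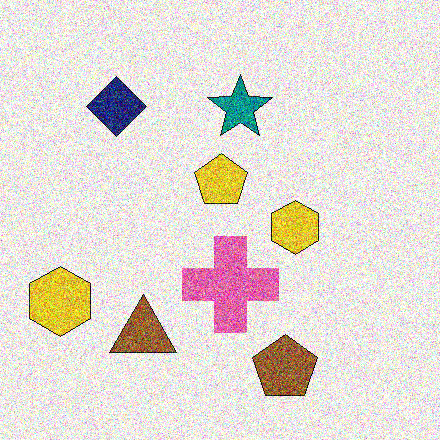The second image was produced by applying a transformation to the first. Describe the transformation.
This is the original image degraded with a thick layer of grain.

Random speckle covers the whole image, including the flat background.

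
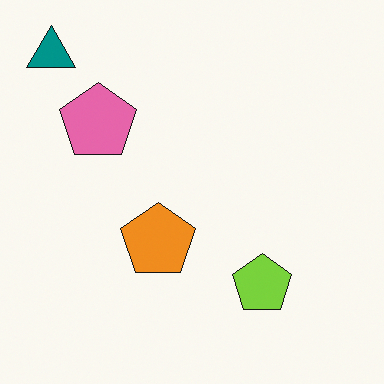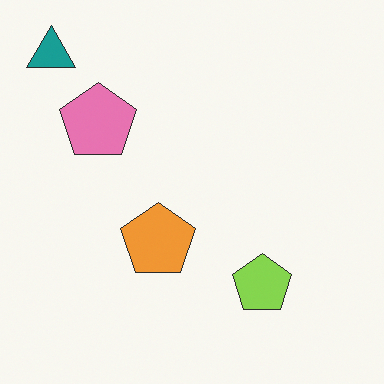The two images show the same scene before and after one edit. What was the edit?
This is the original image given slightly reduced contrast.

Tones are pushed toward mid-grey across the whole image — a global contrast change.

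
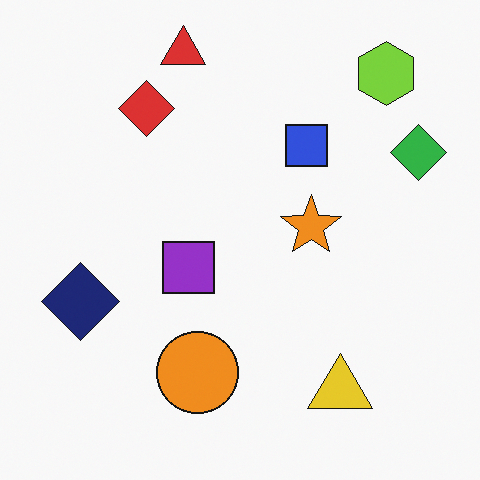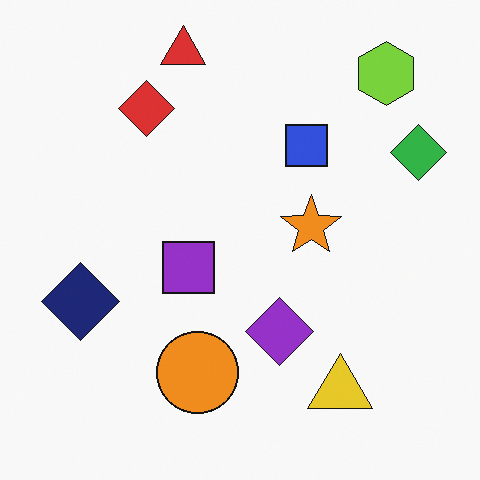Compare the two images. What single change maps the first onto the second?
Overlaid with an additional purple diamond.

A purple diamond appears in the second image that is absent from the first.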